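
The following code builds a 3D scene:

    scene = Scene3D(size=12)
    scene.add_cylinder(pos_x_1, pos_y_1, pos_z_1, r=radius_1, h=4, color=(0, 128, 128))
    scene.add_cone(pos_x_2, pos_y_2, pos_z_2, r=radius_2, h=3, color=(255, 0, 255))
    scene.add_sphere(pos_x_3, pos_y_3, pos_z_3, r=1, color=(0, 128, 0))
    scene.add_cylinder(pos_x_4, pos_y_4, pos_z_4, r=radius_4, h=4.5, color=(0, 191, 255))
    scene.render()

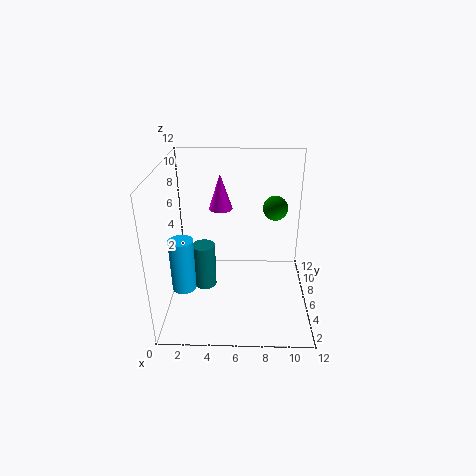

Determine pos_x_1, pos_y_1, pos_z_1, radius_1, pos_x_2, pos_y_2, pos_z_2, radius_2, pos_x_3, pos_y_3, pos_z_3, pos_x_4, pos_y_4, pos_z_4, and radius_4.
pos_x_1 = 3
pos_y_1 = 6.5
pos_z_1 = 1
radius_1 = 1
pos_x_2 = 4.5
pos_y_2 = 7.5
pos_z_2 = 8
radius_2 = 1
pos_x_3 = 9
pos_y_3 = 6.5
pos_z_3 = 8.5
pos_x_4 = 1.5
pos_y_4 = 4.5
pos_z_4 = 2
radius_4 = 1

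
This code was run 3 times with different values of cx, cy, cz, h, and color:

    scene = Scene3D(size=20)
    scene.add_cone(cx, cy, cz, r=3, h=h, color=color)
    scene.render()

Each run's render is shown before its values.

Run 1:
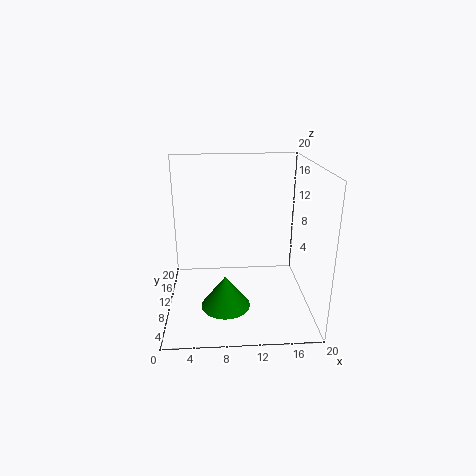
cx = 8
cy = 3
cz = 4
h = 4
color = 'green'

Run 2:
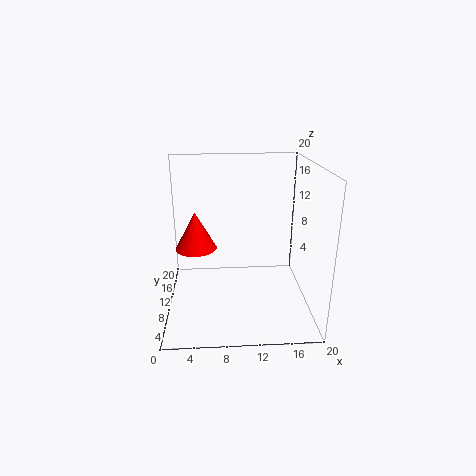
cx = 4
cy = 12.5
cz = 7.5
h = 5.5
color = 'red'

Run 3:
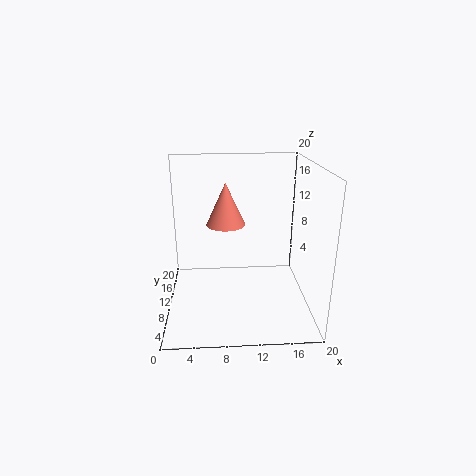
cx = 8.5
cy = 15.5
cz = 10
h = 6.5
color = 'salmon'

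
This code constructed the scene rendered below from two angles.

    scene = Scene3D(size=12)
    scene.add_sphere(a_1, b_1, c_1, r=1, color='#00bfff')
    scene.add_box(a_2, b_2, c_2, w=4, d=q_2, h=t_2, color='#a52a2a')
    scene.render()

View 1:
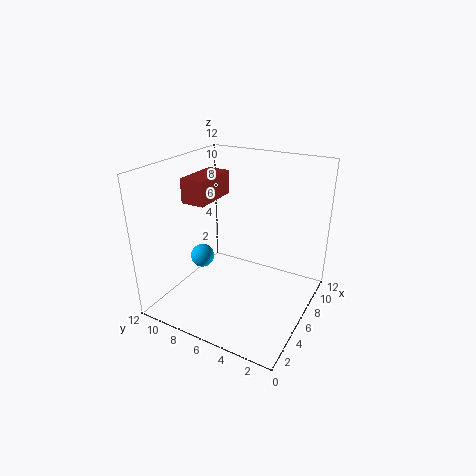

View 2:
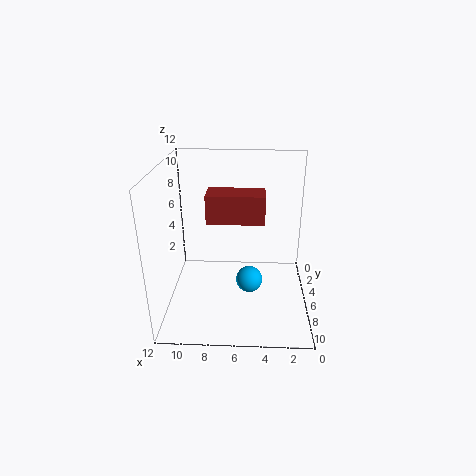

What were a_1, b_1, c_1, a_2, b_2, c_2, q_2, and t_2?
a_1 = 5, b_1 = 9, c_1 = 4, a_2 = 4, b_2 = 8, c_2 = 9, q_2 = 2, t_2 = 2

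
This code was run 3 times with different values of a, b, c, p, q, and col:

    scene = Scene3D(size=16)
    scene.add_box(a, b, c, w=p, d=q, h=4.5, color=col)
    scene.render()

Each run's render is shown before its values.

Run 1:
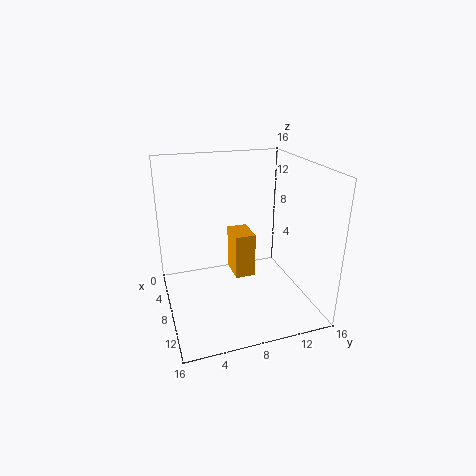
a = 9, b = 6.5, c = 5.5, p = 3, q = 2, col = 'orange'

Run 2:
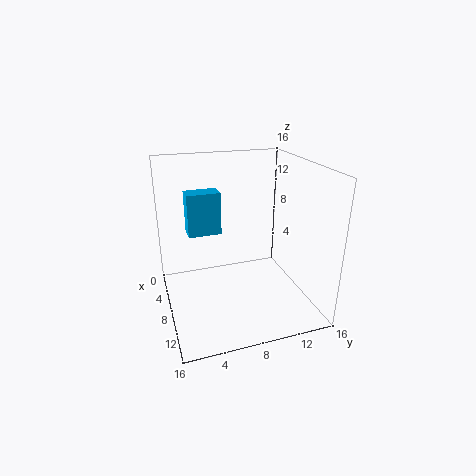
a = 6.5, b = 2.5, c = 9, p = 2, q = 3.5, col = 'deepskyblue'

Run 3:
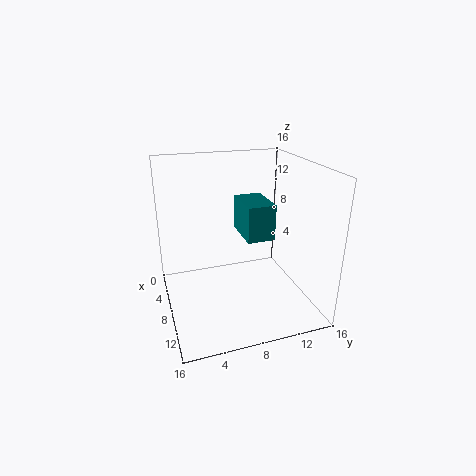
a = 0.5, b = 10, c = 6, p = 5.5, q = 3.5, col = 'teal'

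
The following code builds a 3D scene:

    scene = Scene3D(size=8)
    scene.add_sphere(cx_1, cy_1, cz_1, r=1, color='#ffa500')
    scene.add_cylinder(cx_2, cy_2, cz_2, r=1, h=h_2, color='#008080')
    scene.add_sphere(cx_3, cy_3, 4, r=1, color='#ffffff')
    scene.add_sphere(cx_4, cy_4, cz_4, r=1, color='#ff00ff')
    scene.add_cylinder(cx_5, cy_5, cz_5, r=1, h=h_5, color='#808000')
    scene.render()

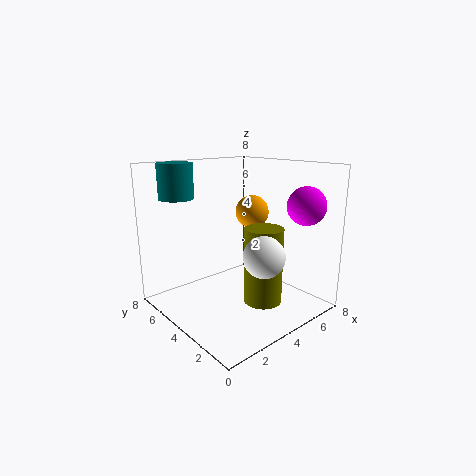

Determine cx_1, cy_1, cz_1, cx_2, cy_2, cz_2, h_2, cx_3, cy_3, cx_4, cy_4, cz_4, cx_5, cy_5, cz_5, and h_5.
cx_1 = 6; cy_1 = 5; cz_1 = 5; cx_2 = 2; cy_2 = 7; cz_2 = 6; h_2 = 2; cx_3 = 3; cy_3 = 1; cx_4 = 6; cy_4 = 1; cz_4 = 6; cx_5 = 4; cy_5 = 2; cz_5 = 1; h_5 = 4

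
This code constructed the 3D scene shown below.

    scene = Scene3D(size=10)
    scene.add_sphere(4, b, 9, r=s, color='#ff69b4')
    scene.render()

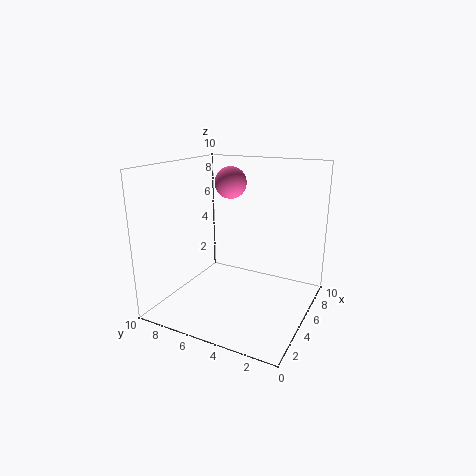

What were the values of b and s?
b = 5, s = 1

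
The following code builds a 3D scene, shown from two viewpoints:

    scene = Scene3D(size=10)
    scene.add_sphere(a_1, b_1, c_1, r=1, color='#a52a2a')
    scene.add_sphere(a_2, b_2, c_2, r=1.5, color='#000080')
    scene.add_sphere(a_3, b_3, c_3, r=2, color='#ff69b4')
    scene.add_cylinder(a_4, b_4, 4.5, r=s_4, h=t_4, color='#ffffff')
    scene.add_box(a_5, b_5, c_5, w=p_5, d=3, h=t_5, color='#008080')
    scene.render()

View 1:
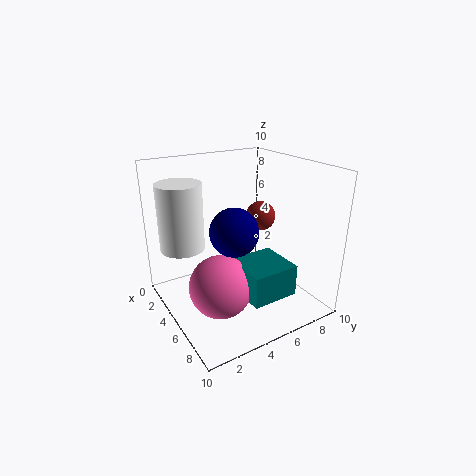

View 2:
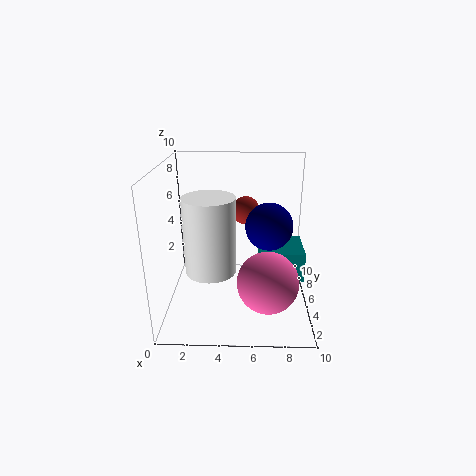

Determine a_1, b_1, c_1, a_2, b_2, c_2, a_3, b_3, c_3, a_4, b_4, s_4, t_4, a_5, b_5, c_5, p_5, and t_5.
a_1 = 5.5, b_1 = 6.5, c_1 = 6.5, a_2 = 7, b_2 = 3.5, c_2 = 6.5, a_3 = 7, b_3 = 2.5, c_3 = 3, a_4 = 3.5, b_4 = 1.5, s_4 = 1.5, t_4 = 4.5, a_5 = 6.5, b_5 = 3.5, c_5 = 2.5, p_5 = 3, t_5 = 2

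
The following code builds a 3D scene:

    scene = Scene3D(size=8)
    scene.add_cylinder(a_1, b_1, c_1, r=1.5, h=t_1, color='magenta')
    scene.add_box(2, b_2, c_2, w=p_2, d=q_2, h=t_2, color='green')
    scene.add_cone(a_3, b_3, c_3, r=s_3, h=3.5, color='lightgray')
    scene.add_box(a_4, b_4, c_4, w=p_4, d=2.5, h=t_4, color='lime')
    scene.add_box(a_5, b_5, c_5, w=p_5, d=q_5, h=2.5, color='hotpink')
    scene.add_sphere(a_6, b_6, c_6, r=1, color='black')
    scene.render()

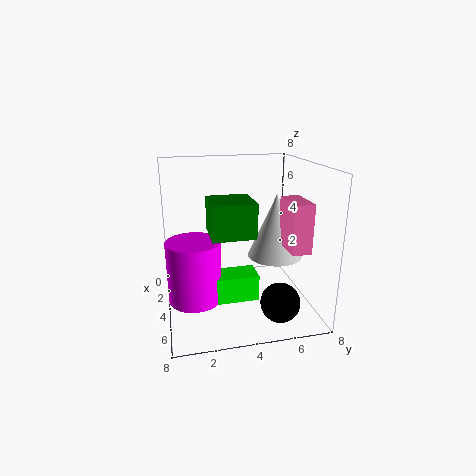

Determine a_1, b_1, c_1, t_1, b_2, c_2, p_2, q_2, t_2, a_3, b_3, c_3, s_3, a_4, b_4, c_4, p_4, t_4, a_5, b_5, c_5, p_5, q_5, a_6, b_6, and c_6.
a_1 = 4; b_1 = 1.5; c_1 = 0.5; t_1 = 3.5; b_2 = 2.5; c_2 = 4; p_2 = 2.5; q_2 = 2.5; t_2 = 2; a_3 = 4.5; b_3 = 6; c_3 = 3; s_3 = 1.5; a_4 = 3.5; b_4 = 2.5; c_4 = 0.5; p_4 = 1.5; t_4 = 1.5; a_5 = 5; b_5 = 6; c_5 = 4; p_5 = 2; q_5 = 1; a_6 = 7; b_6 = 5.5; c_6 = 1.5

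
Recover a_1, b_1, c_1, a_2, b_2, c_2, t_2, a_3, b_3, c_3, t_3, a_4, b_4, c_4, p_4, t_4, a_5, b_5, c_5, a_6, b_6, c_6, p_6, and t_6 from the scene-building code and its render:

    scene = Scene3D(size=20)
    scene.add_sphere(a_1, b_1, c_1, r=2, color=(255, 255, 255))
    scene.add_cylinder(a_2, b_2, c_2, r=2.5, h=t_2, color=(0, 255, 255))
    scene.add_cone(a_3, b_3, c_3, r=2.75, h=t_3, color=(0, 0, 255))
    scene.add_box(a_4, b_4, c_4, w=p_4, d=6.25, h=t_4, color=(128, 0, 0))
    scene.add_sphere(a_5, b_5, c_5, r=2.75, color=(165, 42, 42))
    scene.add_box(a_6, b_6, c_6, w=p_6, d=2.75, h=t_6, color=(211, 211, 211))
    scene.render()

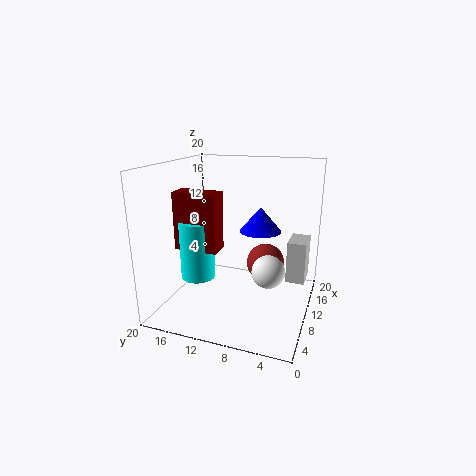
a_1 = 4.75
b_1 = 4.25
c_1 = 8.25
a_2 = 9.25
b_2 = 16
c_2 = 3.5
t_2 = 8.5
a_3 = 9.75
b_3 = 6.75
c_3 = 11.5
t_3 = 3.25
a_4 = 7.75
b_4 = 12.5
c_4 = 8
p_4 = 3
t_4 = 8.25
a_5 = 13
b_5 = 6.75
c_5 = 5.5
a_6 = 13.5
b_6 = 1
c_6 = 2.5
p_6 = 4.5
t_6 = 6.25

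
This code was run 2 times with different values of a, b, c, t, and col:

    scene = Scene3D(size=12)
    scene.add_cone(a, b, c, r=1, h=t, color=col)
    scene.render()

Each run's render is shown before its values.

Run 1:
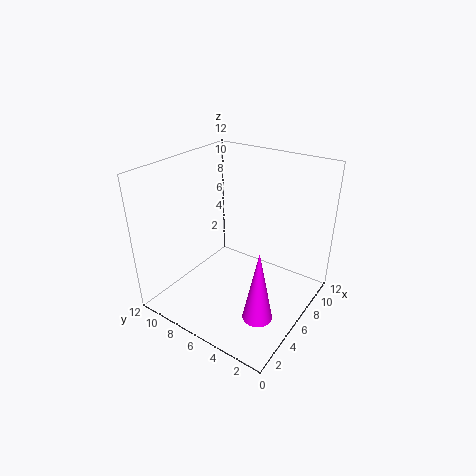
a = 1
b = 1
c = 4
t = 5
col = 'magenta'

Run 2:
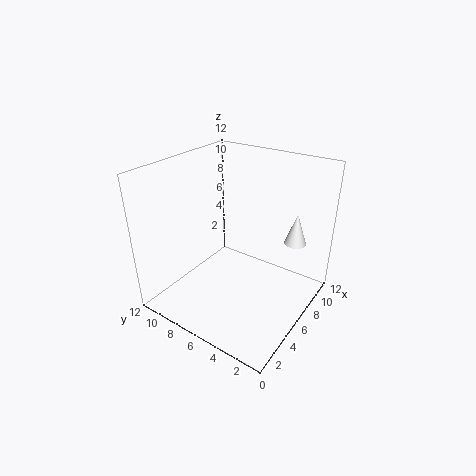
a = 11
b = 3
c = 4
t = 3
col = 'white'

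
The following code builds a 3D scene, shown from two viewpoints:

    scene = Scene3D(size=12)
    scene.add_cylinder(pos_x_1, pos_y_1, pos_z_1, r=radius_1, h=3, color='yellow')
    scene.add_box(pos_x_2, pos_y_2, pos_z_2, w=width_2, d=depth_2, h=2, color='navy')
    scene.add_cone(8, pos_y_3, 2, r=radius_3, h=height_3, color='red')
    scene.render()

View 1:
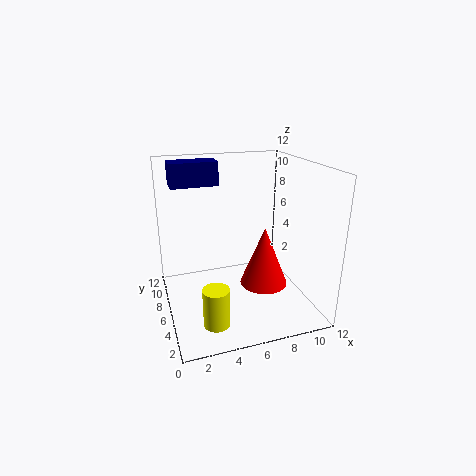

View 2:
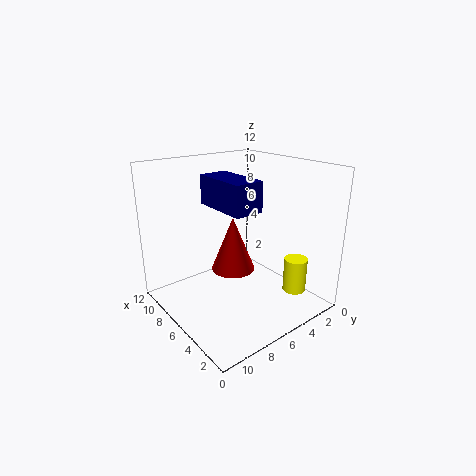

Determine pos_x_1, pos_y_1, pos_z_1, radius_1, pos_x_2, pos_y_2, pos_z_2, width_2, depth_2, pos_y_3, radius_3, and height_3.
pos_x_1 = 3
pos_y_1 = 2
pos_z_1 = 1
radius_1 = 1
pos_x_2 = 1
pos_y_2 = 8
pos_z_2 = 10
width_2 = 4
depth_2 = 2
pos_y_3 = 5
radius_3 = 2
height_3 = 5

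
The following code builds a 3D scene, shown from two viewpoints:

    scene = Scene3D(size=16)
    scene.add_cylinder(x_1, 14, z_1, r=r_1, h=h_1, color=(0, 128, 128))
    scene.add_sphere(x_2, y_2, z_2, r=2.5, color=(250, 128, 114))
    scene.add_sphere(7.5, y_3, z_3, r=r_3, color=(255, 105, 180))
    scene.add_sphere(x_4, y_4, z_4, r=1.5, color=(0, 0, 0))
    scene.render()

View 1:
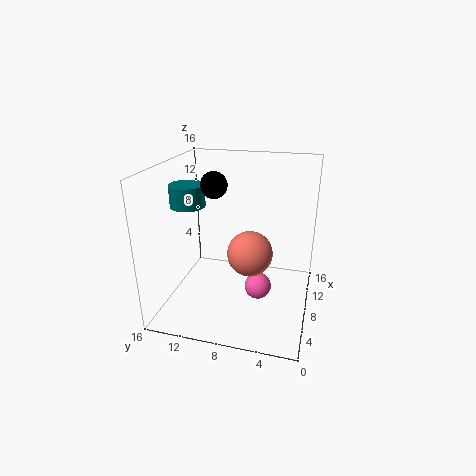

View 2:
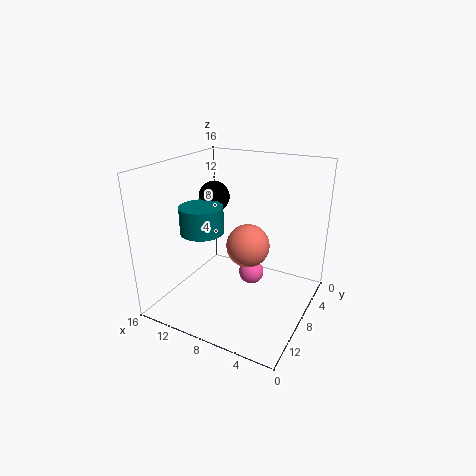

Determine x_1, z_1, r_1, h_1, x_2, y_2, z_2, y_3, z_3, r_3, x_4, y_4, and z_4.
x_1 = 8.5; z_1 = 11; r_1 = 2; h_1 = 2.5; x_2 = 7.5; y_2 = 6.5; z_2 = 6.5; y_3 = 5.5; z_3 = 2.5; r_3 = 1.5; x_4 = 9; y_4 = 11; z_4 = 13.5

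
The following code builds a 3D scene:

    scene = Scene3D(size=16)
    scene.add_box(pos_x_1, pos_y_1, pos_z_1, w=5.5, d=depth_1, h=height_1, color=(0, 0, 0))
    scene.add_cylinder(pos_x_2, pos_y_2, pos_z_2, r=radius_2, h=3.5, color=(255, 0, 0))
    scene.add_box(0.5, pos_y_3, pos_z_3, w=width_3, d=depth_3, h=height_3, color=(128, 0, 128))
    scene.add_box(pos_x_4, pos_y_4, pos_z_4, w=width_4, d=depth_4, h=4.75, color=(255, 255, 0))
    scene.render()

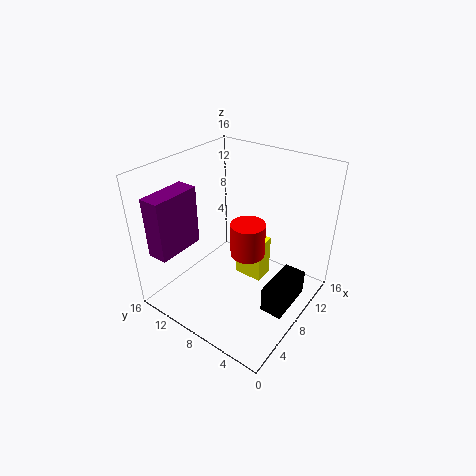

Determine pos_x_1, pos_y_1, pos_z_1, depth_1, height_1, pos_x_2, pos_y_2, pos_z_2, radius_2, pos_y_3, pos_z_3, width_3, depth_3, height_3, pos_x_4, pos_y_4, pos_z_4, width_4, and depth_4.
pos_x_1 = 6.5, pos_y_1 = 1.25, pos_z_1 = 0.75, depth_1 = 2.5, height_1 = 3, pos_x_2 = 6.25, pos_y_2 = 5.5, pos_z_2 = 8, radius_2 = 1.75, pos_y_3 = 11.75, pos_z_3 = 7.5, width_3 = 5.25, depth_3 = 2.25, height_3 = 6.5, pos_x_4 = 8.25, pos_y_4 = 5.25, pos_z_4 = 3, width_4 = 2.25, depth_4 = 3.25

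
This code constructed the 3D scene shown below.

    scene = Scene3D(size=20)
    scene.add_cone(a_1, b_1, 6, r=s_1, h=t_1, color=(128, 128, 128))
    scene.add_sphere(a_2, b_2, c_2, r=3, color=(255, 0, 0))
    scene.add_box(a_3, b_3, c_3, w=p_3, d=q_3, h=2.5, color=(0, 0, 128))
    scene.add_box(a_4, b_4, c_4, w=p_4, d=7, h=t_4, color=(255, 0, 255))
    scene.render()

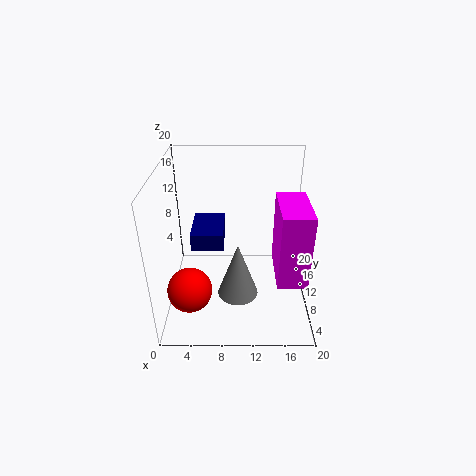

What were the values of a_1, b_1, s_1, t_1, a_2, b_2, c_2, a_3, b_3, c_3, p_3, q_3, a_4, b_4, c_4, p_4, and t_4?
a_1 = 10; b_1 = 3.5; s_1 = 2.5; t_1 = 7; a_2 = 3.5; b_2 = 5.5; c_2 = 4.5; a_3 = 3.5; b_3 = 9; c_3 = 8.5; p_3 = 4.5; q_3 = 6.5; a_4 = 14.5; b_4 = 0.5; c_4 = 9; p_4 = 3.5; t_4 = 9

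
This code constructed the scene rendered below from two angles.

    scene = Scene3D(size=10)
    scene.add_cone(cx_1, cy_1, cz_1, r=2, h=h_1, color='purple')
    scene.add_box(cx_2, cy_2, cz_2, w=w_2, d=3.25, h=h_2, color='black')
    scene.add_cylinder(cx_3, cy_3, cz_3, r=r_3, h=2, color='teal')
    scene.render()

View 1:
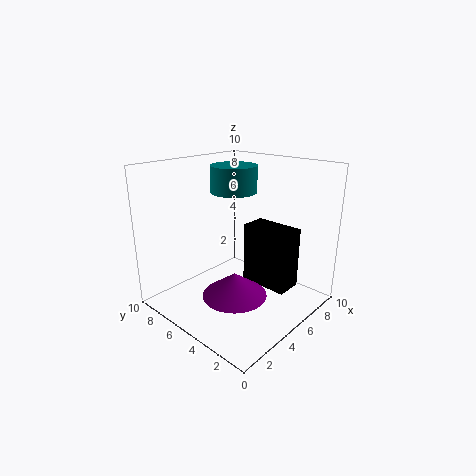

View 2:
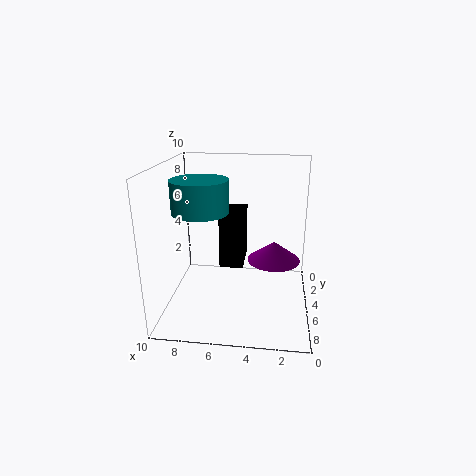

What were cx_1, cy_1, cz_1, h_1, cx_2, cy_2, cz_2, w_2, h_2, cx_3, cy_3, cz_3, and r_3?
cx_1 = 2.5; cy_1 = 3; cz_1 = 2.5; h_1 = 1.5; cx_2 = 4.75; cy_2 = 1; cz_2 = 2.25; w_2 = 1.75; h_2 = 4; cx_3 = 7; cy_3 = 7.25; cz_3 = 7.5; r_3 = 1.75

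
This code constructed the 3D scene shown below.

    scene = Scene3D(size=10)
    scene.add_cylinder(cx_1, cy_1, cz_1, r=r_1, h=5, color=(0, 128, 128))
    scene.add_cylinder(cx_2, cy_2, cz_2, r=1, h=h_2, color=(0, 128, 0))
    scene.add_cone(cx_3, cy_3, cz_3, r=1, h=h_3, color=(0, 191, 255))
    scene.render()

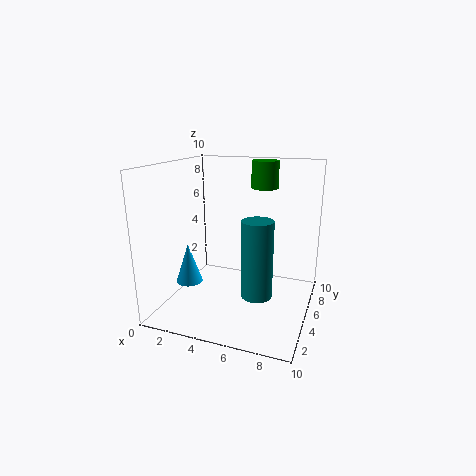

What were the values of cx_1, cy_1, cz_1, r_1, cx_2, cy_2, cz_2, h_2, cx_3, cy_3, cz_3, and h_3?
cx_1 = 7, cy_1 = 3, cz_1 = 2, r_1 = 1, cx_2 = 6, cy_2 = 8, cz_2 = 8, h_2 = 2, cx_3 = 1, cy_3 = 5, cz_3 = 1, h_3 = 3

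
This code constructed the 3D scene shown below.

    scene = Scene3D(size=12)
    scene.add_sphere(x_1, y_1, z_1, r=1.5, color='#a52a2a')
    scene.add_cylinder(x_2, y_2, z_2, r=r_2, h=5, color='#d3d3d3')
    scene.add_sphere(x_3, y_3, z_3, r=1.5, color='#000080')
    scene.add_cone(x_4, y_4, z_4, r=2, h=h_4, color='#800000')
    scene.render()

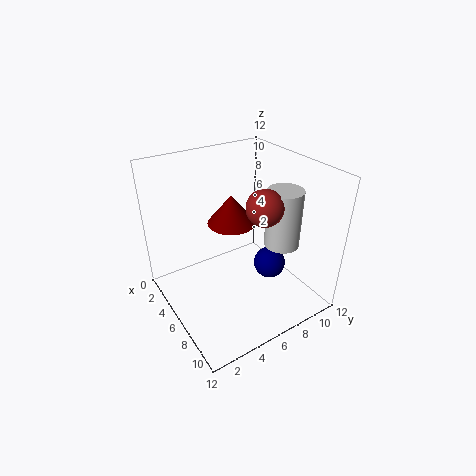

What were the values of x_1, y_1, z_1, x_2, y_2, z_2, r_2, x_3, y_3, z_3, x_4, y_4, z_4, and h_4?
x_1 = 7.5
y_1 = 7.5
z_1 = 9
x_2 = 7.5
y_2 = 9.5
z_2 = 5
r_2 = 1.5
x_3 = 5.5
y_3 = 10
z_3 = 1.5
x_4 = 5
y_4 = 6
z_4 = 7
h_4 = 2.5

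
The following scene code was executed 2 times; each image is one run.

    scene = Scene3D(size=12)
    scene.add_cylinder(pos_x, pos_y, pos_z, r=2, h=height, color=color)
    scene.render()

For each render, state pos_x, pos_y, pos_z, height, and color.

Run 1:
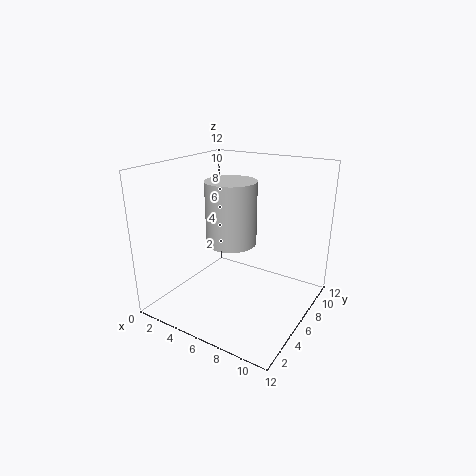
pos_x = 6; pos_y = 5; pos_z = 6; height = 5; color = 'lightgray'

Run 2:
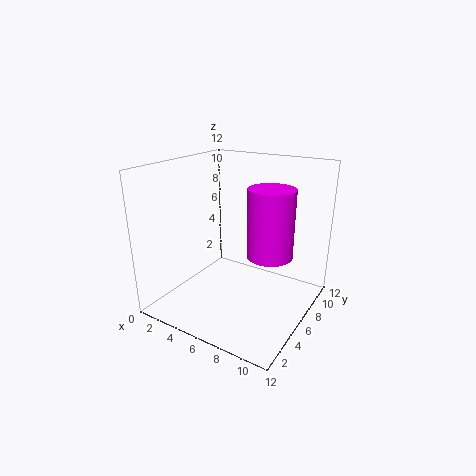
pos_x = 8; pos_y = 8; pos_z = 4; height = 6; color = 'magenta'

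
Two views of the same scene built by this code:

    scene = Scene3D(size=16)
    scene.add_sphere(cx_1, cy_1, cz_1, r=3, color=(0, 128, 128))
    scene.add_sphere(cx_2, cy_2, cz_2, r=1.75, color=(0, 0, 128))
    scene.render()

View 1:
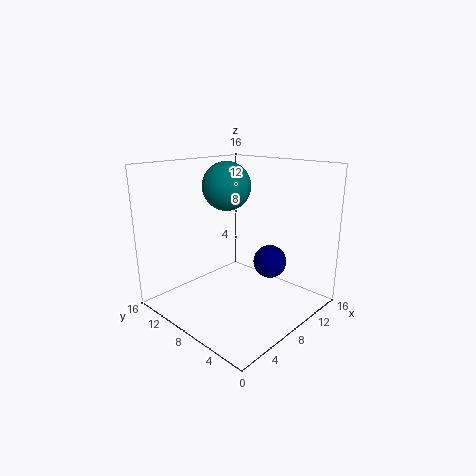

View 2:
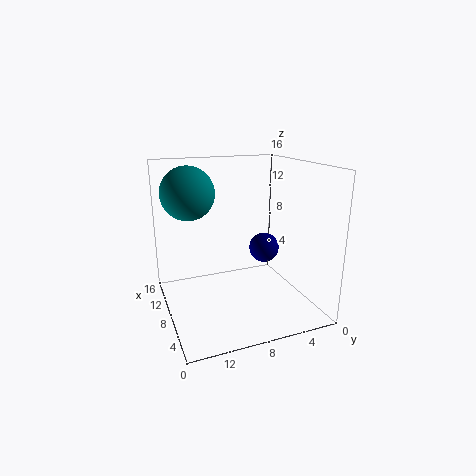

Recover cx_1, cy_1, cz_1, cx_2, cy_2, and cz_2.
cx_1 = 11; cy_1 = 12.75; cz_1 = 12.75; cx_2 = 9; cy_2 = 4.25; cz_2 = 6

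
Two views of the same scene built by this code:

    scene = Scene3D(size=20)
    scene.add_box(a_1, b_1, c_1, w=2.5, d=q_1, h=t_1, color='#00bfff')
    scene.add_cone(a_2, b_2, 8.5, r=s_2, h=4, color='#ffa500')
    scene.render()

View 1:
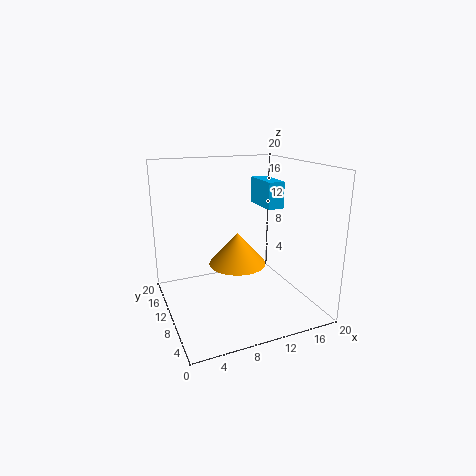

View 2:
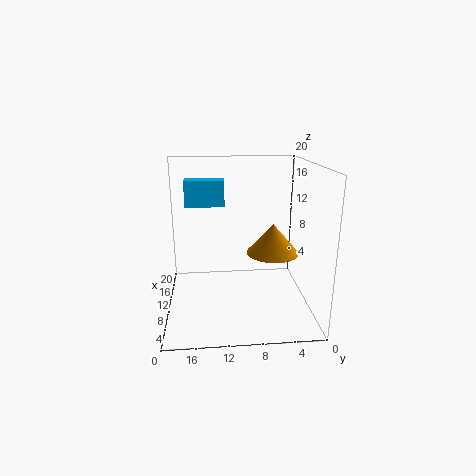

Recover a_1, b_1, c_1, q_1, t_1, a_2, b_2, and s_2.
a_1 = 15.5
b_1 = 11.5
c_1 = 13
q_1 = 6
t_1 = 4
a_2 = 8
b_2 = 5.5
s_2 = 3.5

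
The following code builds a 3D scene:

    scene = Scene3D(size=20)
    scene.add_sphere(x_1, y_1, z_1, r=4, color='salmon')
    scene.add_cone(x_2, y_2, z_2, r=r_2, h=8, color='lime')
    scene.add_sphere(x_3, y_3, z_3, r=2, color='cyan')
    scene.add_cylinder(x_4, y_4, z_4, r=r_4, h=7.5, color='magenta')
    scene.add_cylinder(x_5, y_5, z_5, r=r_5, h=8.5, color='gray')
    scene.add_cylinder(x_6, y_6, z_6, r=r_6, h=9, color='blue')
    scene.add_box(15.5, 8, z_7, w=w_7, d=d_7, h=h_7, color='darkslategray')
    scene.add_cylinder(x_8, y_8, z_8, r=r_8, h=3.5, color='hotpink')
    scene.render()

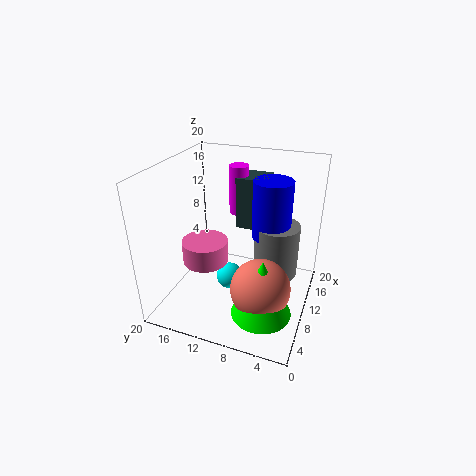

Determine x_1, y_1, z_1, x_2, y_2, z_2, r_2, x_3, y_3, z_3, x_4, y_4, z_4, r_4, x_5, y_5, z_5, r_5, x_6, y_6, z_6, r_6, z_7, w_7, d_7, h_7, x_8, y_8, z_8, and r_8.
x_1 = 6.5
y_1 = 5.5
z_1 = 5
x_2 = 5.5
y_2 = 5
z_2 = 2
r_2 = 4
x_3 = 11.5
y_3 = 12
z_3 = 2
x_4 = 17
y_4 = 12.5
z_4 = 10.5
r_4 = 1.5
x_5 = 16.5
y_5 = 6
z_5 = 1
r_5 = 3.5
x_6 = 16.5
y_6 = 7
z_6 = 7.5
r_6 = 3
z_7 = 8.5
w_7 = 4.5
d_7 = 4.5
h_7 = 8
x_8 = 11.5
y_8 = 16
z_8 = 4
r_8 = 3.5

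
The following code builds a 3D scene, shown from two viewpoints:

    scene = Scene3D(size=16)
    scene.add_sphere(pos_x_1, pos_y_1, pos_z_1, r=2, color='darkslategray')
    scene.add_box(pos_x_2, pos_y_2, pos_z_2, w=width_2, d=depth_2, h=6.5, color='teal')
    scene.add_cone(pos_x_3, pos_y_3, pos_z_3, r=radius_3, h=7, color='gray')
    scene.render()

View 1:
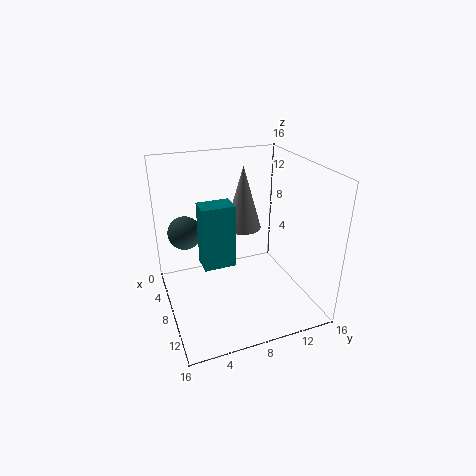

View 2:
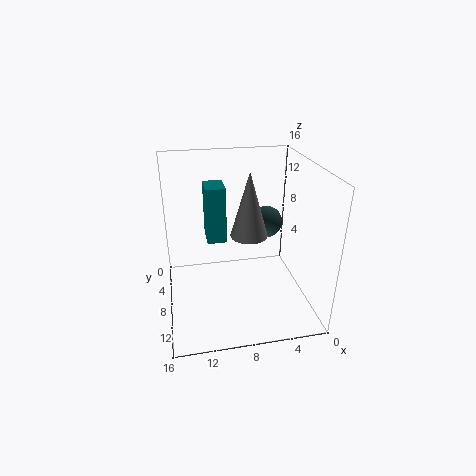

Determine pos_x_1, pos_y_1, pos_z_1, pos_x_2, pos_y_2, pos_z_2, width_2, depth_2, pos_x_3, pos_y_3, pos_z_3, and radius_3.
pos_x_1 = 3.25, pos_y_1 = 3, pos_z_1 = 7.25, pos_x_2 = 9, pos_y_2 = 3.25, pos_z_2 = 6.75, width_2 = 2.25, depth_2 = 3.25, pos_x_3 = 7, pos_y_3 = 9, pos_z_3 = 8.75, radius_3 = 2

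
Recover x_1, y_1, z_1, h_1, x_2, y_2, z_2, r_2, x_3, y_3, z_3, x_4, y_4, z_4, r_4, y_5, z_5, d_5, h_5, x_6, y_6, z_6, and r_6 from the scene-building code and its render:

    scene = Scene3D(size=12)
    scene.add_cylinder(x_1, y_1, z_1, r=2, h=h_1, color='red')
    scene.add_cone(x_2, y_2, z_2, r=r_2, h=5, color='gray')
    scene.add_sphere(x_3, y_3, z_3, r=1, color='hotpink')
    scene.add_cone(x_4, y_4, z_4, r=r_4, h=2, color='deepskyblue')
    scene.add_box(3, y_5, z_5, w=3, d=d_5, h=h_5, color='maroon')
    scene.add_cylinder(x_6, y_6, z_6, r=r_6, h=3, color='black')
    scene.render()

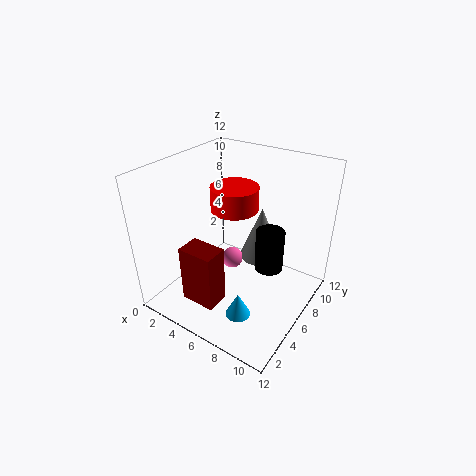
x_1 = 5
y_1 = 7
z_1 = 8
h_1 = 2
x_2 = 6
y_2 = 10
z_2 = 2
r_2 = 2
x_3 = 4
y_3 = 8
z_3 = 2
x_4 = 8
y_4 = 3
z_4 = 1
r_4 = 1
y_5 = 2
z_5 = 1
d_5 = 2
h_5 = 5
x_6 = 10
y_6 = 4
z_6 = 6
r_6 = 1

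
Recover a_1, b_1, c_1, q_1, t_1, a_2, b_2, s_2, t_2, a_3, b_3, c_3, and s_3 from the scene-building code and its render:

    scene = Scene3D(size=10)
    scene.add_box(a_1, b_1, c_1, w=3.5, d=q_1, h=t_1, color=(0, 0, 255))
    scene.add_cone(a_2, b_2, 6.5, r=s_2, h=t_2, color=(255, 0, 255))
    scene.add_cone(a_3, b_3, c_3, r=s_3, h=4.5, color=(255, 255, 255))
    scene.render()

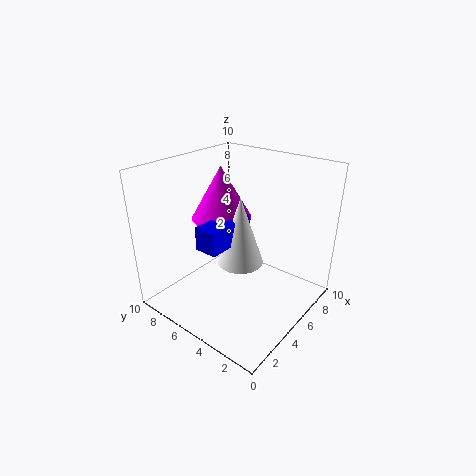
a_1 = 1.5; b_1 = 4; c_1 = 5.5; q_1 = 1.5; t_1 = 1.5; a_2 = 4.5; b_2 = 6; s_2 = 2; t_2 = 3.5; a_3 = 4; b_3 = 4; c_3 = 4; s_3 = 1.5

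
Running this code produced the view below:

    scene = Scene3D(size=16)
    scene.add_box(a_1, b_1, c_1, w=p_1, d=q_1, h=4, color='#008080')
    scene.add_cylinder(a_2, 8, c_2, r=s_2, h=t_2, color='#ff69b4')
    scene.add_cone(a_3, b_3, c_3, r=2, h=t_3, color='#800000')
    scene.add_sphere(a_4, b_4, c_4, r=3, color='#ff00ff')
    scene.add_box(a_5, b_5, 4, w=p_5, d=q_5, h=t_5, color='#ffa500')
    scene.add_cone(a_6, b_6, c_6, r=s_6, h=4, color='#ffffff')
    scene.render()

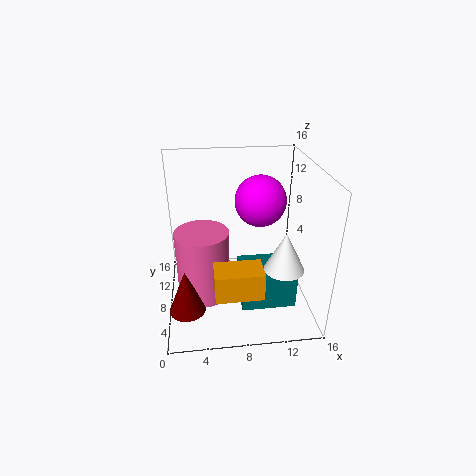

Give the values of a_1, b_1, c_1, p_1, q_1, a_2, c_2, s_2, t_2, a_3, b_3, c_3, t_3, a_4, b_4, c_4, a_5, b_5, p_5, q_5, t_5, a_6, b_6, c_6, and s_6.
a_1 = 8
b_1 = 4
c_1 = 1
p_1 = 6
q_1 = 5
a_2 = 4
c_2 = 1
s_2 = 3
t_2 = 8
a_3 = 2
b_3 = 5
c_3 = 1
t_3 = 5
a_4 = 11
b_4 = 11
c_4 = 11
a_5 = 5
b_5 = 2
p_5 = 5
q_5 = 3
t_5 = 3
a_6 = 12
b_6 = 3
c_6 = 7
s_6 = 2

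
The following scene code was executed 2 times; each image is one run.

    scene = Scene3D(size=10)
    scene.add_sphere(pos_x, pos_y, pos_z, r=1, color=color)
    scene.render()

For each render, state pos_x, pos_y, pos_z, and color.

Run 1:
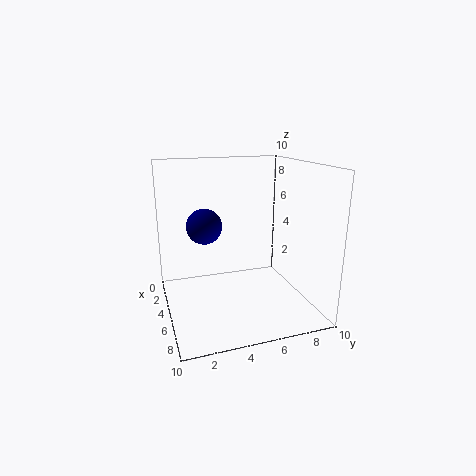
pos_x = 8; pos_y = 2; pos_z = 7; color = 'navy'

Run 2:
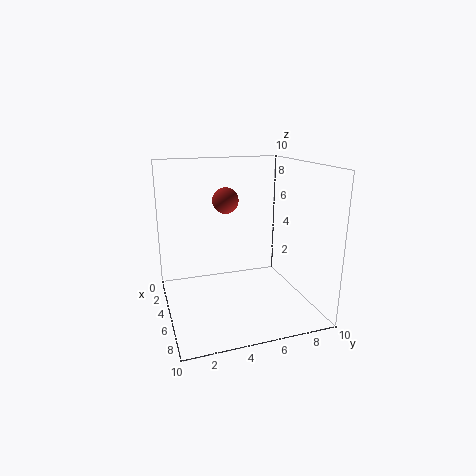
pos_x = 2; pos_y = 5; pos_z = 7; color = 'brown'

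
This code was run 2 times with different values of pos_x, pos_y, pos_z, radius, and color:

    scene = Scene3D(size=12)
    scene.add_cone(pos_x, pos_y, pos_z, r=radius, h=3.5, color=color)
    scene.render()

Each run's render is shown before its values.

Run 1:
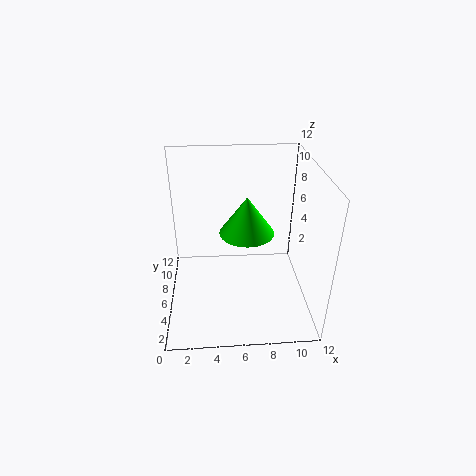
pos_x = 7, pos_y = 8.5, pos_z = 5, radius = 2.5, color = 'lime'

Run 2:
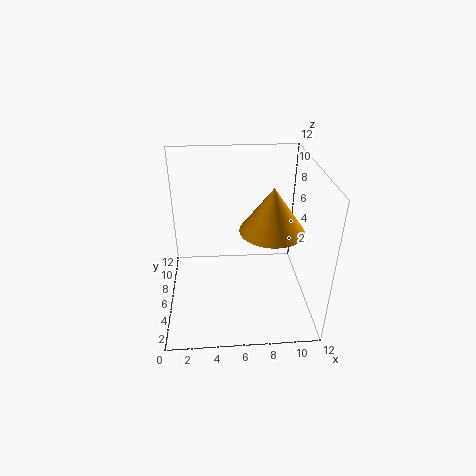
pos_x = 8.5, pos_y = 4.5, pos_z = 7.5, radius = 2.5, color = 'orange'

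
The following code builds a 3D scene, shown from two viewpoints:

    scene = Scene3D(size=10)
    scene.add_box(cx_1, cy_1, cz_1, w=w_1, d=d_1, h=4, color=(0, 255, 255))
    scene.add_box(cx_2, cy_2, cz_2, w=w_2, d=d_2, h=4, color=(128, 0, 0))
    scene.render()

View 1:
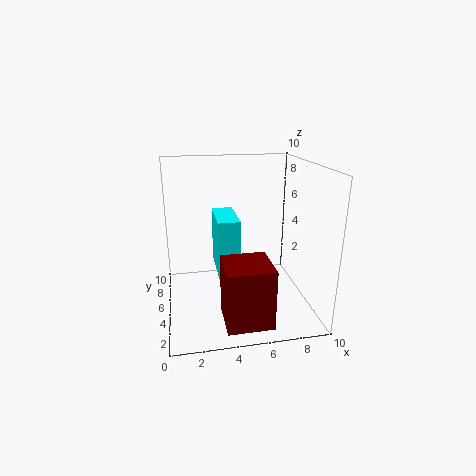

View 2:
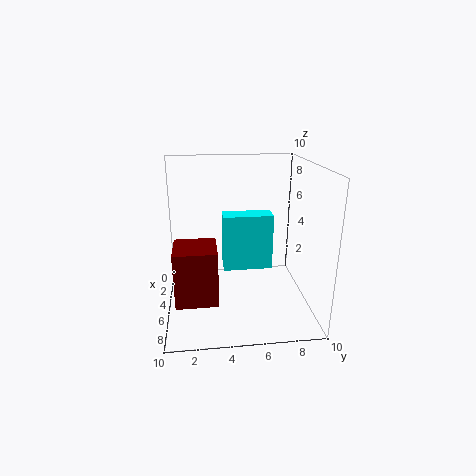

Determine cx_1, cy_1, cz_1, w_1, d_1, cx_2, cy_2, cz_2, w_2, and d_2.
cx_1 = 3.5
cy_1 = 4
cz_1 = 2.5
w_1 = 1.5
d_1 = 3.5
cx_2 = 3.5
cy_2 = 0.5
cz_2 = 0.5
w_2 = 3
d_2 = 3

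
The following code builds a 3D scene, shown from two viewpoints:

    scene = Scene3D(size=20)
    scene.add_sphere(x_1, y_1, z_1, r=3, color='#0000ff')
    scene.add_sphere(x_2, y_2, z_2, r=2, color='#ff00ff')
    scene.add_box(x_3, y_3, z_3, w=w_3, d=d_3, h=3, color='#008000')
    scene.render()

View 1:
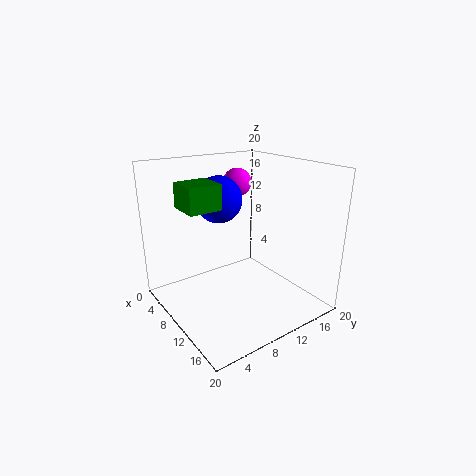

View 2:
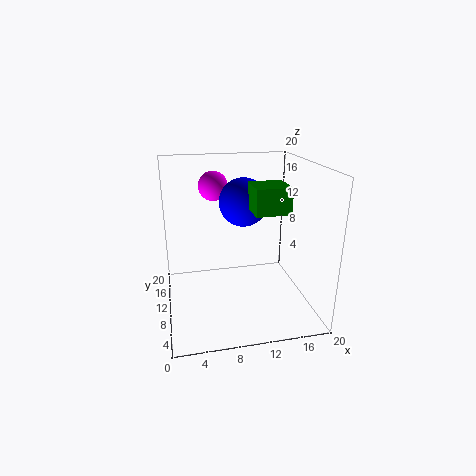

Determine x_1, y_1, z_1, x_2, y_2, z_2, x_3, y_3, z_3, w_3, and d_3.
x_1 = 10
y_1 = 7
z_1 = 16
x_2 = 7
y_2 = 12
z_2 = 17
x_3 = 10
y_3 = 1
z_3 = 16
w_3 = 4
d_3 = 4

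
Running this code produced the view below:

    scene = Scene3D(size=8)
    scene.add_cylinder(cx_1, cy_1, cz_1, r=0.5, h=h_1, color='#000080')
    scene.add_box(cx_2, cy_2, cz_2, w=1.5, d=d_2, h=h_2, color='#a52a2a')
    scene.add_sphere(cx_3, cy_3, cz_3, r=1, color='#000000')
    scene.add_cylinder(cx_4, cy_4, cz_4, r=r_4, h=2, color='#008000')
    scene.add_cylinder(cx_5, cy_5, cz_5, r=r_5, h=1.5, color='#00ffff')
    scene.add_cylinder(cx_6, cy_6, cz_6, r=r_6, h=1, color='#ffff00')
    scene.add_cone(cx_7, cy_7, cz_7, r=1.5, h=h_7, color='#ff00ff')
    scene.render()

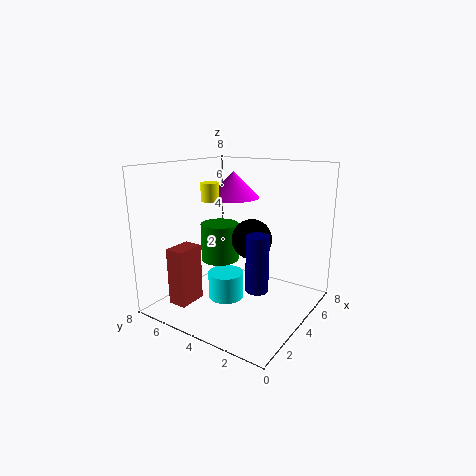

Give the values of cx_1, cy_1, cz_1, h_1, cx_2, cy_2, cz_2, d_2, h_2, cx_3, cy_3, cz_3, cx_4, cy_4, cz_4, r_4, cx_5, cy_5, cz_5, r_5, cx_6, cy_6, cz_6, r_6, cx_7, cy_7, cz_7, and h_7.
cx_1 = 1, cy_1 = 1, cz_1 = 3, h_1 = 2.5, cx_2 = 0.5, cy_2 = 5, cz_2 = 1, d_2 = 1, h_2 = 3, cx_3 = 3, cy_3 = 2.5, cz_3 = 4.5, cx_4 = 3, cy_4 = 4.5, cz_4 = 3, r_4 = 1, cx_5 = 3.5, cy_5 = 4.5, cz_5 = 0.5, r_5 = 1, cx_6 = 3.5, cy_6 = 5.5, cz_6 = 6, r_6 = 0.5, cx_7 = 5, cy_7 = 5, cz_7 = 6, h_7 = 1.5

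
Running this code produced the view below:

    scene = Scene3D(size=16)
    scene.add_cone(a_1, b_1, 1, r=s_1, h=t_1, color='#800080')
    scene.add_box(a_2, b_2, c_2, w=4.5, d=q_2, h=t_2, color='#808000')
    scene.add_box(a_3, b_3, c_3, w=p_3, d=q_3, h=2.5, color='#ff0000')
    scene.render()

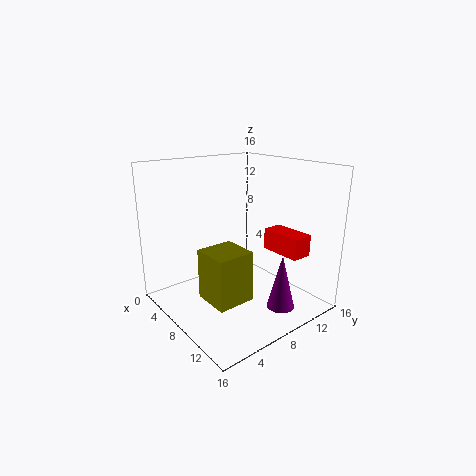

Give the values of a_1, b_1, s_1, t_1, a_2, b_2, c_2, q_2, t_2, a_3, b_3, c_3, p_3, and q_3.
a_1 = 13, b_1 = 10, s_1 = 1.5, t_1 = 6, a_2 = 5, b_2 = 4.5, c_2 = 0.5, q_2 = 4.5, t_2 = 6, a_3 = 7.5, b_3 = 12.5, c_3 = 5.5, p_3 = 5, q_3 = 2.5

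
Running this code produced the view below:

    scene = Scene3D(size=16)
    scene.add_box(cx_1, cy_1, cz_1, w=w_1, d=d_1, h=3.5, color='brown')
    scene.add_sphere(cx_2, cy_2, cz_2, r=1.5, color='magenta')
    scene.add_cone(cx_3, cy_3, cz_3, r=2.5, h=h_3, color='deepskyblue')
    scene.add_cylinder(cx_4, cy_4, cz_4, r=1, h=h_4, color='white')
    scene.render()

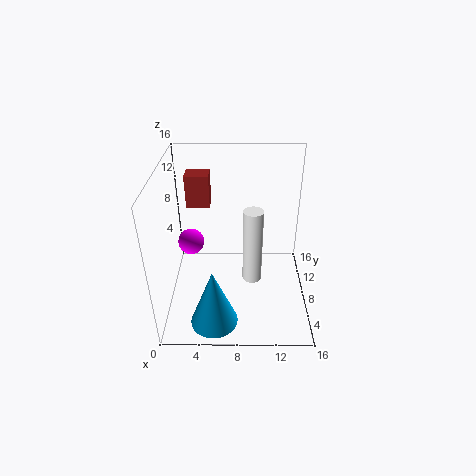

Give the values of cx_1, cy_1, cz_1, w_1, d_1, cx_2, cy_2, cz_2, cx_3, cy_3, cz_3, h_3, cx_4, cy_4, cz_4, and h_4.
cx_1 = 2.5, cy_1 = 8.5, cz_1 = 11.5, w_1 = 2.5, d_1 = 2, cx_2 = 2.5, cy_2 = 9.5, cz_2 = 6.5, cx_3 = 5.5, cy_3 = 2.5, cz_3 = 1, h_3 = 6.5, cx_4 = 9.5, cy_4 = 5, cz_4 = 5, h_4 = 8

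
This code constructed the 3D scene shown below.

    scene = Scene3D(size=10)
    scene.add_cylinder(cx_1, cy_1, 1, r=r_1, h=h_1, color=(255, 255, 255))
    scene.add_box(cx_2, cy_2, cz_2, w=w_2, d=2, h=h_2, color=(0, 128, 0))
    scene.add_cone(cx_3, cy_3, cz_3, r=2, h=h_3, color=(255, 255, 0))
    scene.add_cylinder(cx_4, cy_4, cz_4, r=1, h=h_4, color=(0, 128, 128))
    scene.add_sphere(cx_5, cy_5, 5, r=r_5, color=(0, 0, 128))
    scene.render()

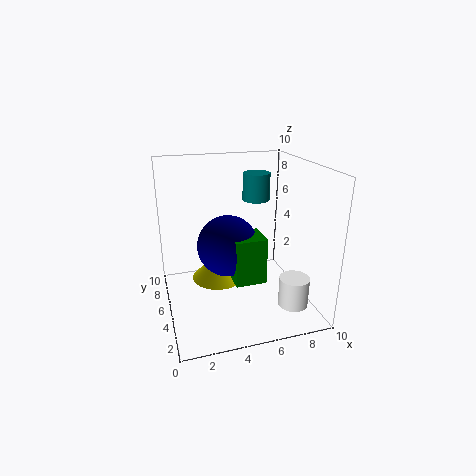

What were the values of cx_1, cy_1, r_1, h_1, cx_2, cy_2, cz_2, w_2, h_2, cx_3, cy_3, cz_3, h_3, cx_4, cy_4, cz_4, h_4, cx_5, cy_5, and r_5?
cx_1 = 8, cy_1 = 2, r_1 = 1, h_1 = 2, cx_2 = 4, cy_2 = 2, cz_2 = 3, w_2 = 2, h_2 = 3, cx_3 = 4, cy_3 = 7, cz_3 = 1, h_3 = 2, cx_4 = 7, cy_4 = 7, cz_4 = 7, h_4 = 2, cx_5 = 4, cy_5 = 4, r_5 = 2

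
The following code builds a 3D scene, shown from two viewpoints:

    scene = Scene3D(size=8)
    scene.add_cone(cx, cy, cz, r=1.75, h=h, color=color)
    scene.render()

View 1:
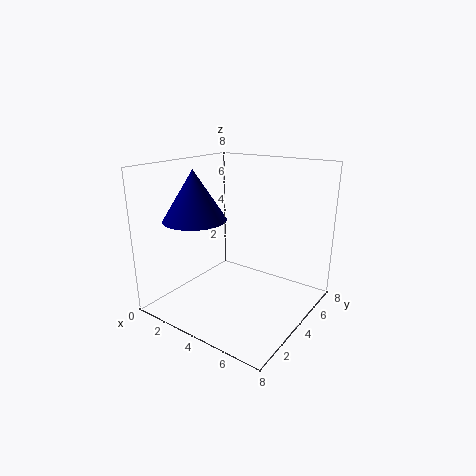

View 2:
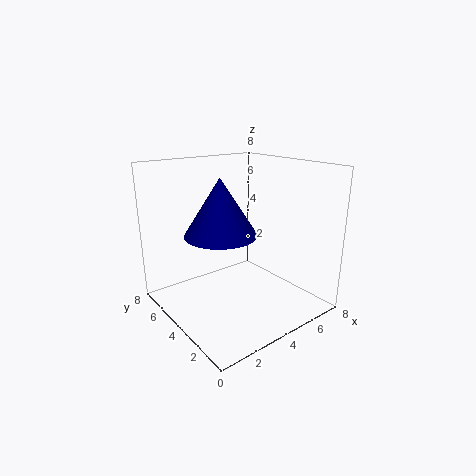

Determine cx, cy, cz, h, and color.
cx = 2, cy = 2.75, cz = 5, h = 2.75, color = 'navy'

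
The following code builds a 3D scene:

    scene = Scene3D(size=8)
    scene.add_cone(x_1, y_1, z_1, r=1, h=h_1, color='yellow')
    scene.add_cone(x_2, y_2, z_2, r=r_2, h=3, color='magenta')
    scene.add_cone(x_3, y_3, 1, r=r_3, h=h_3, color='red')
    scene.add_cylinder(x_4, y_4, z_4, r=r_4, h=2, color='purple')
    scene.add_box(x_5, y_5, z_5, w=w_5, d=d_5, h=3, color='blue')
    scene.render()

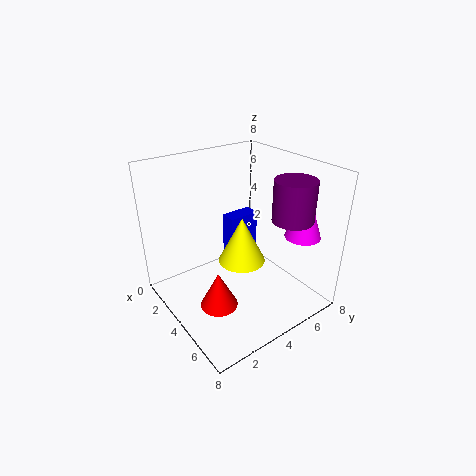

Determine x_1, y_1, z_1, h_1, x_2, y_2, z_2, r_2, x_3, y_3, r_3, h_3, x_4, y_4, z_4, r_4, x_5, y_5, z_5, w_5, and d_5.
x_1 = 7, y_1 = 2, z_1 = 5, h_1 = 2, x_2 = 6, y_2 = 7, z_2 = 4, r_2 = 1, x_3 = 5, y_3 = 2, r_3 = 1, h_3 = 2, x_4 = 7, y_4 = 5, z_4 = 6, r_4 = 1, x_5 = 1, y_5 = 5, z_5 = 1, w_5 = 1, d_5 = 2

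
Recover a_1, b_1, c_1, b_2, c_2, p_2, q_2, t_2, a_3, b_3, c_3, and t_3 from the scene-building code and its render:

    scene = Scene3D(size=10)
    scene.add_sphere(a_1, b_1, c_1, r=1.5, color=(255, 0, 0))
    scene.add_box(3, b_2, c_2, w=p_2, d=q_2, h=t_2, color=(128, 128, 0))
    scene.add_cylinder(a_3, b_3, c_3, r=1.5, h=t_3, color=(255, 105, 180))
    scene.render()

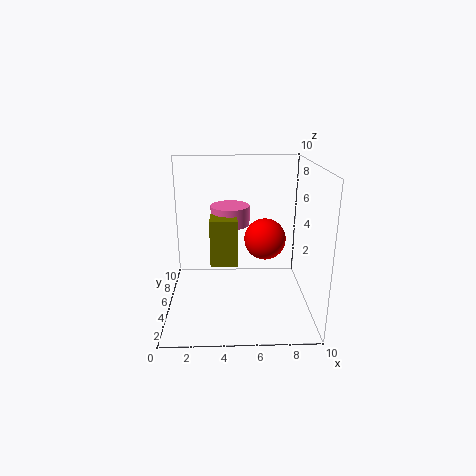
a_1 = 7
b_1 = 6
c_1 = 4.5
b_2 = 5.5
c_2 = 2.5
p_2 = 2
q_2 = 2
t_2 = 3.5
a_3 = 4.5
b_3 = 8
c_3 = 5
t_3 = 1.5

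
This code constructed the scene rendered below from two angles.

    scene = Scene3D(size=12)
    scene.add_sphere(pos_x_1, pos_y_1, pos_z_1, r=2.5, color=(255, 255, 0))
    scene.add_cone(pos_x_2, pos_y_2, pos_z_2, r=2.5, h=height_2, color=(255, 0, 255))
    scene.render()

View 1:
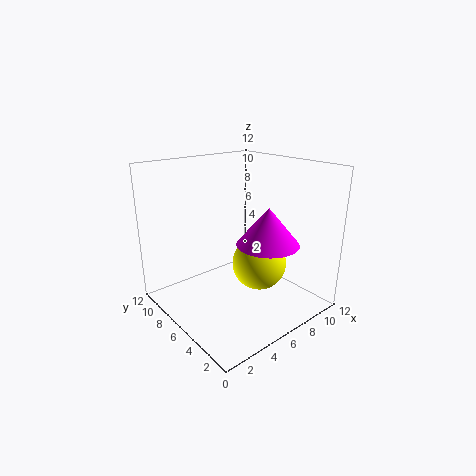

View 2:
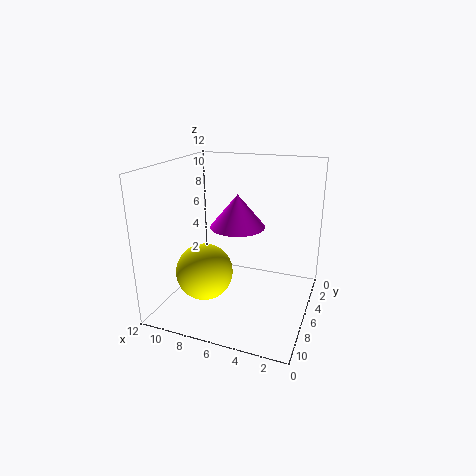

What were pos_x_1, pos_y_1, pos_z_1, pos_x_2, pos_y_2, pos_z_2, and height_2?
pos_x_1 = 9
pos_y_1 = 6.5
pos_z_1 = 2.5
pos_x_2 = 7
pos_y_2 = 3.5
pos_z_2 = 6
height_2 = 3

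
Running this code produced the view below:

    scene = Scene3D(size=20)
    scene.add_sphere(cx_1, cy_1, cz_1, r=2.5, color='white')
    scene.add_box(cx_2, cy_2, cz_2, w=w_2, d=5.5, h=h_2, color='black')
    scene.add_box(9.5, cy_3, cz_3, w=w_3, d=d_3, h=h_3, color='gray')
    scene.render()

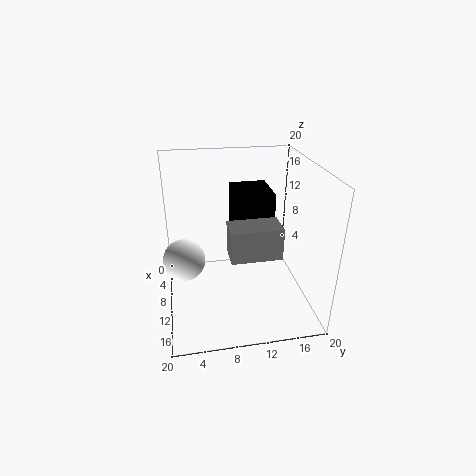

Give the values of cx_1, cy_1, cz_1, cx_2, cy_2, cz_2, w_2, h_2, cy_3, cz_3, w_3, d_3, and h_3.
cx_1 = 15, cy_1 = 2.5, cz_1 = 10.5, cx_2 = 2.5, cy_2 = 10, cz_2 = 8, w_2 = 6.5, h_2 = 7.5, cy_3 = 8.5, cz_3 = 8, w_3 = 4, d_3 = 7, h_3 = 4.5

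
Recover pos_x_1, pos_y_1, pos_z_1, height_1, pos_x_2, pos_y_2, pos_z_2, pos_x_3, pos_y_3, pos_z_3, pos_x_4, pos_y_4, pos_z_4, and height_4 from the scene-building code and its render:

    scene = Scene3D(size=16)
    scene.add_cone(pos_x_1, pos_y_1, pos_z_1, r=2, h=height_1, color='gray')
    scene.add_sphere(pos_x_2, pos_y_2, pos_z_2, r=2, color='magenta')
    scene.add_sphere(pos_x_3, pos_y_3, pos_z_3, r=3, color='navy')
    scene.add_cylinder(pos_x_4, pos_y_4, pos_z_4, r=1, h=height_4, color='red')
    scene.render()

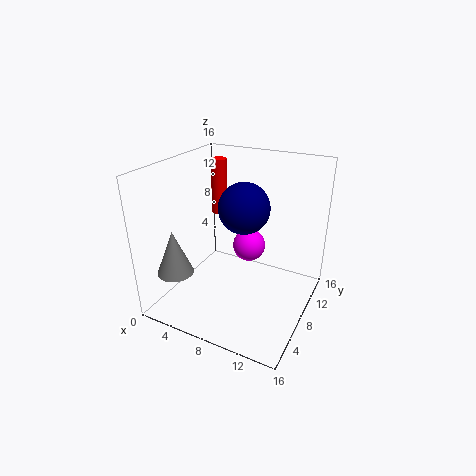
pos_x_1 = 2.5; pos_y_1 = 3.5; pos_z_1 = 4.5; height_1 = 5; pos_x_2 = 7.5; pos_y_2 = 12; pos_z_2 = 5; pos_x_3 = 7.5; pos_y_3 = 10.5; pos_z_3 = 10.5; pos_x_4 = 2.5; pos_y_4 = 13.5; pos_z_4 = 8; height_4 = 7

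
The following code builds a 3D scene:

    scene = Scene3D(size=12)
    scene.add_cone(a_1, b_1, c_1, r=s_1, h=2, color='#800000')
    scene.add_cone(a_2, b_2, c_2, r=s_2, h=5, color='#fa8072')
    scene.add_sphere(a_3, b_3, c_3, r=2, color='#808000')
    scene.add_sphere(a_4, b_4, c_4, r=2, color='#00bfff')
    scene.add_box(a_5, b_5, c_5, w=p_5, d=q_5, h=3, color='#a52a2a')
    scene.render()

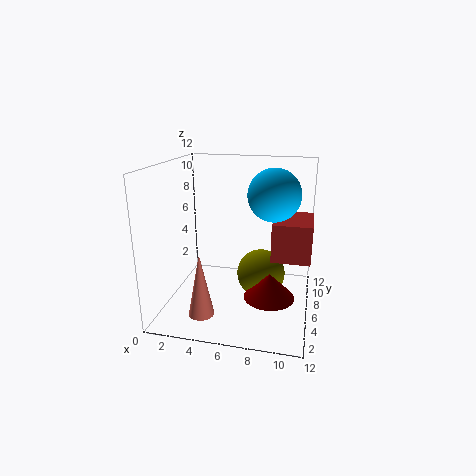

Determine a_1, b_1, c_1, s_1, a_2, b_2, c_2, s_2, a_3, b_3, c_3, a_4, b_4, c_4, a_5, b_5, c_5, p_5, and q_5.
a_1 = 9; b_1 = 4; c_1 = 2; s_1 = 2; a_2 = 4; b_2 = 2; c_2 = 1; s_2 = 1; a_3 = 8; b_3 = 6; c_3 = 3; a_4 = 9; b_4 = 5; c_4 = 10; a_5 = 9; b_5 = 4; c_5 = 5; p_5 = 3; q_5 = 4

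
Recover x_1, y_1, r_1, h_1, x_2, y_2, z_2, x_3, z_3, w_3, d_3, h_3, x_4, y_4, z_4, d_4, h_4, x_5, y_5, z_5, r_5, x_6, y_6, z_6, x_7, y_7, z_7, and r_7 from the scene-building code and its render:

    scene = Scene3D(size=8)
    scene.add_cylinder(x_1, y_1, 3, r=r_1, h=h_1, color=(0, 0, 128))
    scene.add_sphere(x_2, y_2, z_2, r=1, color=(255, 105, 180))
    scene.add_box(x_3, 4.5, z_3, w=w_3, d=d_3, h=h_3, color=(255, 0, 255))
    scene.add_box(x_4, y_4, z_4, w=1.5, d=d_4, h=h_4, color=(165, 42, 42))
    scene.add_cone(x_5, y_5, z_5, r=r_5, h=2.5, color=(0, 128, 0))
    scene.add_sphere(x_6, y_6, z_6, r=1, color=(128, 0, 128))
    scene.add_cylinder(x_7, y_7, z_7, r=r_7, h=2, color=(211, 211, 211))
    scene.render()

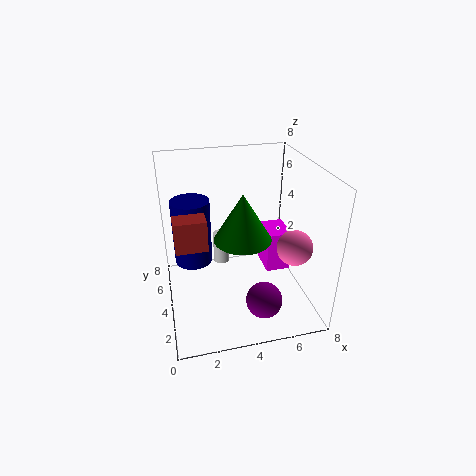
x_1 = 1.5; y_1 = 4; r_1 = 1; h_1 = 3.5; x_2 = 7; y_2 = 3; z_2 = 3.5; x_3 = 6; z_3 = 1; w_3 = 1.5; d_3 = 2; h_3 = 2.5; x_4 = 0.5; y_4 = 1.5; z_4 = 5; d_4 = 1; h_4 = 1.5; x_5 = 4; y_5 = 3; z_5 = 4.5; r_5 = 1.5; x_6 = 5; y_6 = 2; z_6 = 1; x_7 = 3.5; y_7 = 6.5; z_7 = 1; r_7 = 0.5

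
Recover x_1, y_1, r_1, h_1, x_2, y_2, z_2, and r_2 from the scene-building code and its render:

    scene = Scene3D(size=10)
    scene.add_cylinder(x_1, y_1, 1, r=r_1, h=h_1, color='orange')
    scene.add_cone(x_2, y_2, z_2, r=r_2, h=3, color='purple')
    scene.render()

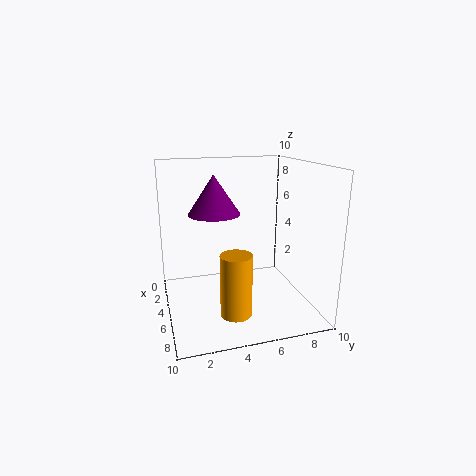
x_1 = 8
y_1 = 4
r_1 = 1
h_1 = 4
x_2 = 2
y_2 = 4
z_2 = 6
r_2 = 2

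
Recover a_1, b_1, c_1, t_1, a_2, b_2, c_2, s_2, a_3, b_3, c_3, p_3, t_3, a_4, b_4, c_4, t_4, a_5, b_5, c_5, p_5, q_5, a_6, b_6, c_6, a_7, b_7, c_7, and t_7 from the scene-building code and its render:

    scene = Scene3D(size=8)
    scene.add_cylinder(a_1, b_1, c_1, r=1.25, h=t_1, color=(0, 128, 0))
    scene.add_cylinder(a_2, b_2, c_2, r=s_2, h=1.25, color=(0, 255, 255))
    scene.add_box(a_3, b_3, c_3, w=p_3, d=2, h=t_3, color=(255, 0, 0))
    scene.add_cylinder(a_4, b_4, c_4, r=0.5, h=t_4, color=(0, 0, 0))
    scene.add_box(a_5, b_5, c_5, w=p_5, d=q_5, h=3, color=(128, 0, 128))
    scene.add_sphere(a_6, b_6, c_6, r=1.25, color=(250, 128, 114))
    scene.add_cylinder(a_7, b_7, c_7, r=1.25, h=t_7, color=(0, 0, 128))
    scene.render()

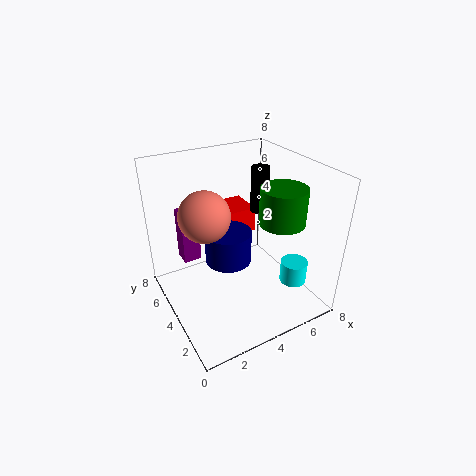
a_1 = 6; b_1 = 2.75; c_1 = 5; t_1 = 2; a_2 = 6.5; b_2 = 2; c_2 = 1.5; s_2 = 0.75; a_3 = 4; b_3 = 5; c_3 = 3.5; p_3 = 1.75; t_3 = 1.5; a_4 = 5.5; b_4 = 4.25; c_4 = 5.25; t_4 = 2.5; a_5 = 1.25; b_5 = 5.25; c_5 = 2.5; p_5 = 1; q_5 = 1; a_6 = 1.75; b_6 = 3.25; c_6 = 6.25; a_7 = 3.25; b_7 = 3.75; c_7 = 3; t_7 = 1.75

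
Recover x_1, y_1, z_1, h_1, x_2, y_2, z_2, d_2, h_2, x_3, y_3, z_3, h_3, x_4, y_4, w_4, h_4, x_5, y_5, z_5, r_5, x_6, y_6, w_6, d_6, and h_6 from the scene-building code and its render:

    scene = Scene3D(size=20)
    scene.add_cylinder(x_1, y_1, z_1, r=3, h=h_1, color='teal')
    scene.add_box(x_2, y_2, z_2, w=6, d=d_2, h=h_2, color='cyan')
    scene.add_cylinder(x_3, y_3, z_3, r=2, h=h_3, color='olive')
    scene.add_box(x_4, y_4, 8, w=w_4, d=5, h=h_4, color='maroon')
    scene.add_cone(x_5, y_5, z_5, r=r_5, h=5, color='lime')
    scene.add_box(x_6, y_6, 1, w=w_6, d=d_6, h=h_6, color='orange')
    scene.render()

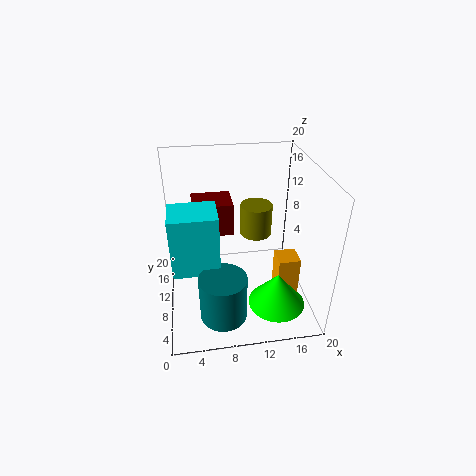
x_1 = 7, y_1 = 3, z_1 = 3, h_1 = 6, x_2 = 1, y_2 = 5, z_2 = 8, d_2 = 5, h_2 = 8, x_3 = 12, y_3 = 8, z_3 = 12, h_3 = 4, x_4 = 4, y_4 = 14, w_4 = 6, h_4 = 5, x_5 = 15, y_5 = 6, z_5 = 1, r_5 = 4, x_6 = 15, y_6 = 6, w_6 = 3, d_6 = 3, h_6 = 7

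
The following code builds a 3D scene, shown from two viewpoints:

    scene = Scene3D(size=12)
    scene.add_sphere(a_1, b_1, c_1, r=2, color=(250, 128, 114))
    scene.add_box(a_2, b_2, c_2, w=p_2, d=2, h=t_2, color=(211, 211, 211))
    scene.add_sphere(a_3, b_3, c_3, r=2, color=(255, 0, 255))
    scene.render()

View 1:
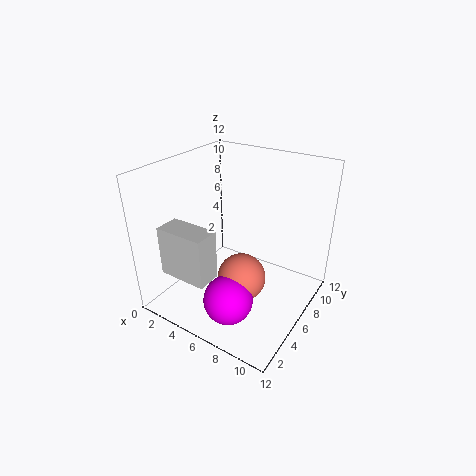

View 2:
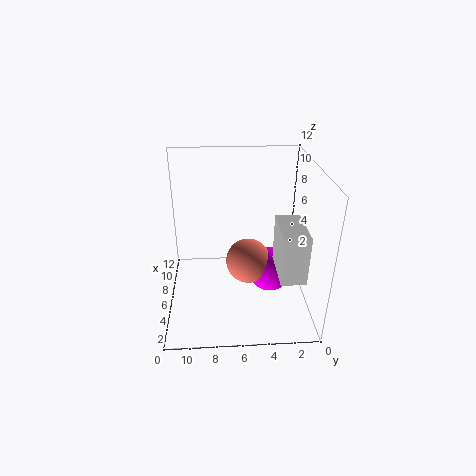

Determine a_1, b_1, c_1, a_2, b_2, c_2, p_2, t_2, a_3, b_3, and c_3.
a_1 = 7
b_1 = 5
c_1 = 3
a_2 = 2
b_2 = 1
c_2 = 4
p_2 = 4
t_2 = 4
a_3 = 7
b_3 = 3
c_3 = 2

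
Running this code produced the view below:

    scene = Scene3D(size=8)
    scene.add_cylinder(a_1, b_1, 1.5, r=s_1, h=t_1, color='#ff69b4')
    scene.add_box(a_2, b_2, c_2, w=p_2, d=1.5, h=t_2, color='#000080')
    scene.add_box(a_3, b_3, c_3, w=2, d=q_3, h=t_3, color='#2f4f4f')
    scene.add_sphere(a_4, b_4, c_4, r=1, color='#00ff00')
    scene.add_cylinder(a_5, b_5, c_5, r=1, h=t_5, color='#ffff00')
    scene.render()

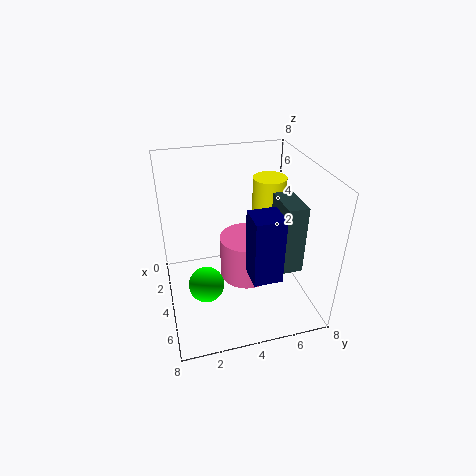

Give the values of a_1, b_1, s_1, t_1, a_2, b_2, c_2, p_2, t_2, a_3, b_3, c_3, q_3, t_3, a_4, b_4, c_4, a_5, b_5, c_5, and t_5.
a_1 = 4, b_1 = 4.5, s_1 = 1.5, t_1 = 2.5, a_2 = 5.5, b_2 = 4, c_2 = 3, p_2 = 1.5, t_2 = 3.5, a_3 = 5, b_3 = 5.5, c_3 = 3.5, q_3 = 1, t_3 = 3.5, a_4 = 4.5, b_4 = 2, c_4 = 1.5, a_5 = 2, b_5 = 6.5, c_5 = 3.5, t_5 = 3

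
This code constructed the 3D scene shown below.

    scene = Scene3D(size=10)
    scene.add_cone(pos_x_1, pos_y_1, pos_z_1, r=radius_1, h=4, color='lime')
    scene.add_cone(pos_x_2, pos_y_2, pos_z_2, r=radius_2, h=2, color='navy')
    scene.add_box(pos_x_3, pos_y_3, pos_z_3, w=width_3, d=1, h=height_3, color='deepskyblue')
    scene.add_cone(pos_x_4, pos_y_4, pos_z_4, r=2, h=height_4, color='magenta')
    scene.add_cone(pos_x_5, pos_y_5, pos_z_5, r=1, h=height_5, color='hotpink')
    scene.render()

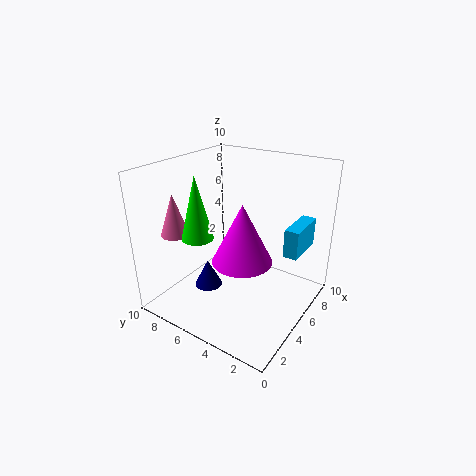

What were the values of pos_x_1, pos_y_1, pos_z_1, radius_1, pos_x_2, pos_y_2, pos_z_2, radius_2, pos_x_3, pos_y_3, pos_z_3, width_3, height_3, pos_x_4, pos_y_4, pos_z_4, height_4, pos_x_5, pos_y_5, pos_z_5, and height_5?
pos_x_1 = 2, pos_y_1 = 6, pos_z_1 = 6, radius_1 = 1, pos_x_2 = 4, pos_y_2 = 7, pos_z_2 = 1, radius_2 = 1, pos_x_3 = 6, pos_y_3 = 1, pos_z_3 = 4, width_3 = 3, height_3 = 2, pos_x_4 = 4, pos_y_4 = 4, pos_z_4 = 4, height_4 = 4, pos_x_5 = 3, pos_y_5 = 9, pos_z_5 = 5, height_5 = 3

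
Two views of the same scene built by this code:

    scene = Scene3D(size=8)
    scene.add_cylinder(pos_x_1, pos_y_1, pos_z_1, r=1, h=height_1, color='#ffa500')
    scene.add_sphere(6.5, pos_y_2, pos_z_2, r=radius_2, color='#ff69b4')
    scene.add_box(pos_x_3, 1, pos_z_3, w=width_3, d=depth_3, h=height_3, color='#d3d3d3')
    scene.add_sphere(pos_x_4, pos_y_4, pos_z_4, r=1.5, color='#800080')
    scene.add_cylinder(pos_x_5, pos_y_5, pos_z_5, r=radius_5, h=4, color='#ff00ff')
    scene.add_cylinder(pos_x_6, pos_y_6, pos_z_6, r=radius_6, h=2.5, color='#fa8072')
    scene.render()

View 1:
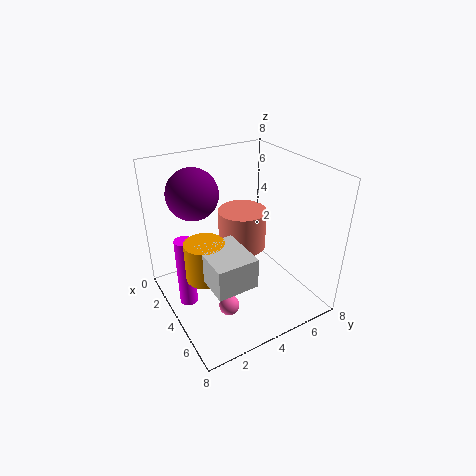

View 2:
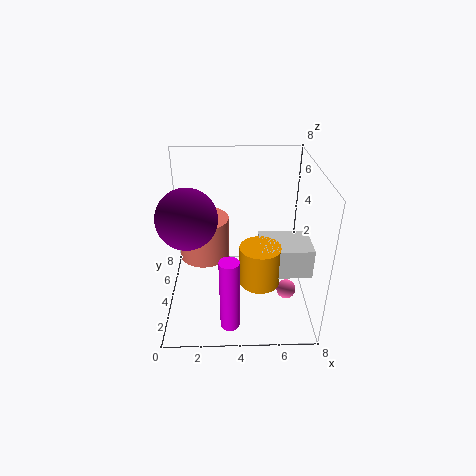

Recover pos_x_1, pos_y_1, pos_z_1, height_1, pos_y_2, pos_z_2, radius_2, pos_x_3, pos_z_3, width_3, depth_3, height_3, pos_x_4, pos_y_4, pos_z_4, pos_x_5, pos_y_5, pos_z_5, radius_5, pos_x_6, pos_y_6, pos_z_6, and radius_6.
pos_x_1 = 5, pos_y_1 = 1.5, pos_z_1 = 3, height_1 = 2, pos_y_2 = 2, pos_z_2 = 2, radius_2 = 0.5, pos_x_3 = 5, pos_z_3 = 3.5, width_3 = 2.5, depth_3 = 2, height_3 = 1.5, pos_x_4 = 1.5, pos_y_4 = 2.5, pos_z_4 = 6, pos_x_5 = 3.5, pos_y_5 = 1, pos_z_5 = 0.5, radius_5 = 0.5, pos_x_6 = 2, pos_y_6 = 5.5, pos_z_6 = 2, radius_6 = 1.5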